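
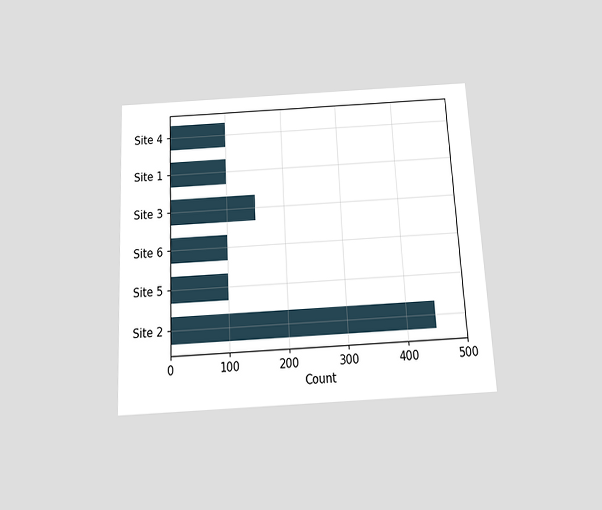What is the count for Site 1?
The chart is tilted about 3° counter-clockwise and viewed slightly from below. Reading along the chart's x-axis, the Site 1 bar reaches 100.

100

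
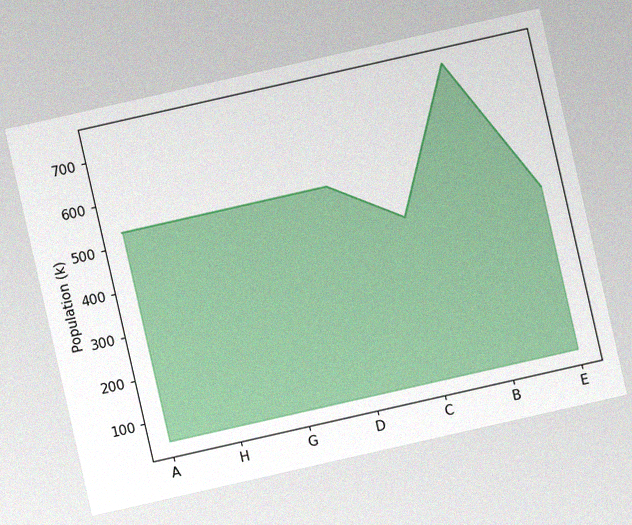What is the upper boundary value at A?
The chart is tilted about 13° counter-clockwise, with some photo noise. At A the upper boundary is at 530k.

530k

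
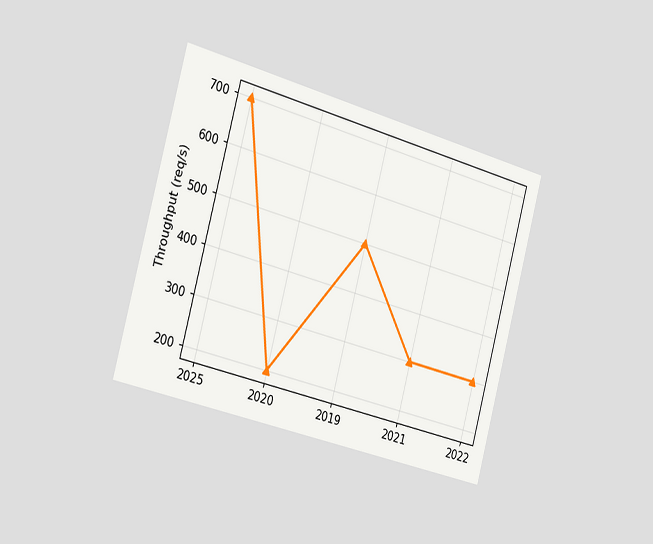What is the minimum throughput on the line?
The chart is tilted about 15° clockwise and viewed slightly from the left. The lowest point is at 2020, and reading across to the y-axis gives 200req/s.

200req/s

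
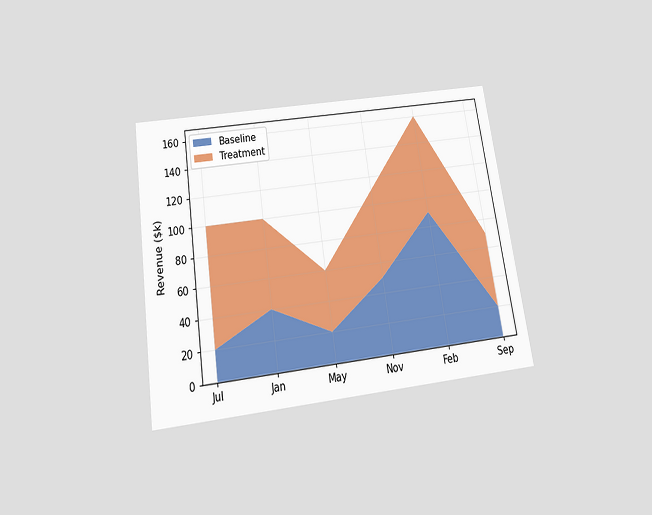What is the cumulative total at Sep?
$70k

The chart is tilted about 8° counter-clockwise and viewed slightly from below. The stacked total at Sep reaches $70k.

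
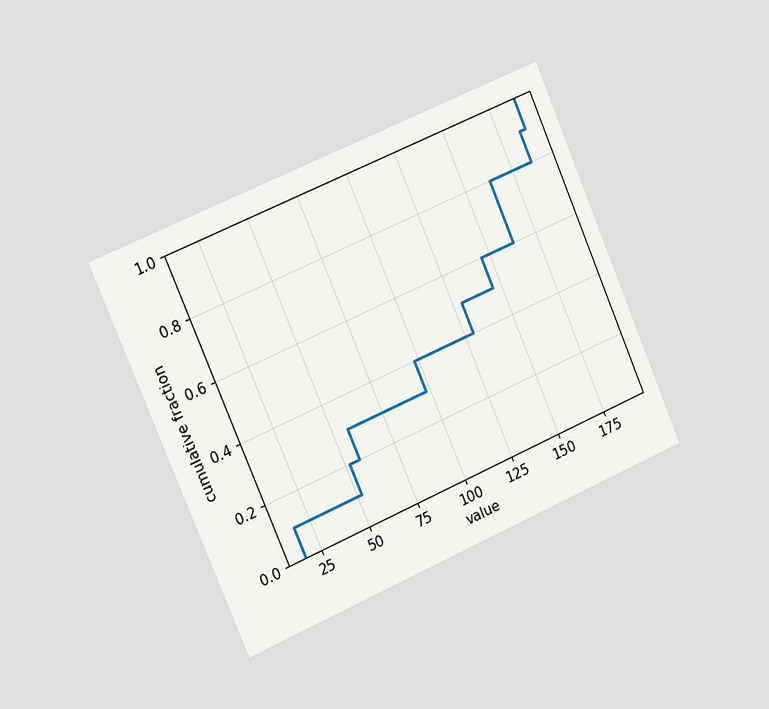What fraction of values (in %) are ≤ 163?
The chart is tilted about 23° counter-clockwise and viewed slightly from the left. At x=163 the ECDF step is at 80%.

80%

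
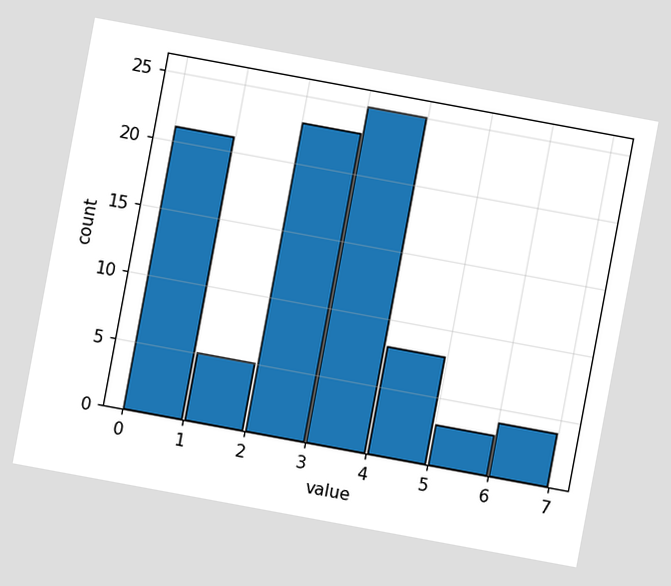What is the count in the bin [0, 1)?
21

The chart is tilted about 10° clockwise. The [0, 1) bin has height 21.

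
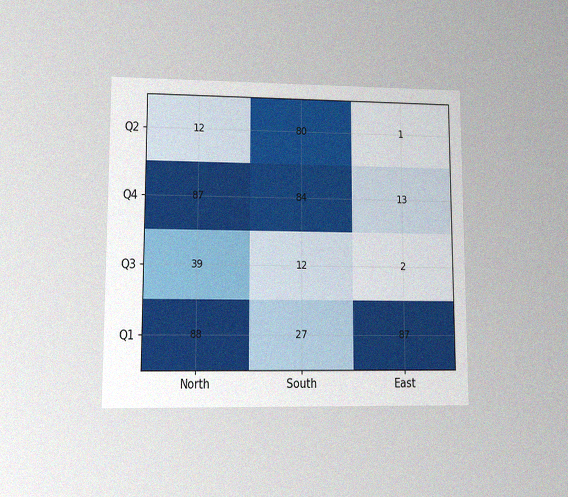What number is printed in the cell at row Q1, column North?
The chart is viewed at a slight angle, with some photo noise. The (Q1, North) cell reads 88.

88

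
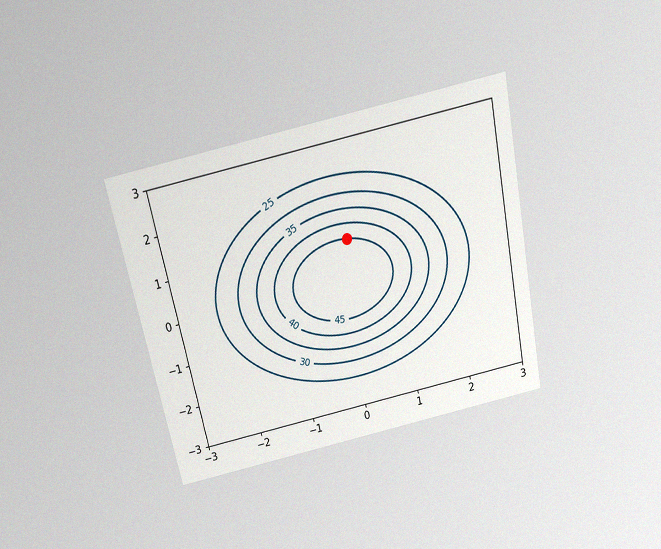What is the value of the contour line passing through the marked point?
The chart is tilted about 12° counter-clockwise and viewed slightly from above, with some photo noise. The marked point sits on the contour labelled 45.

45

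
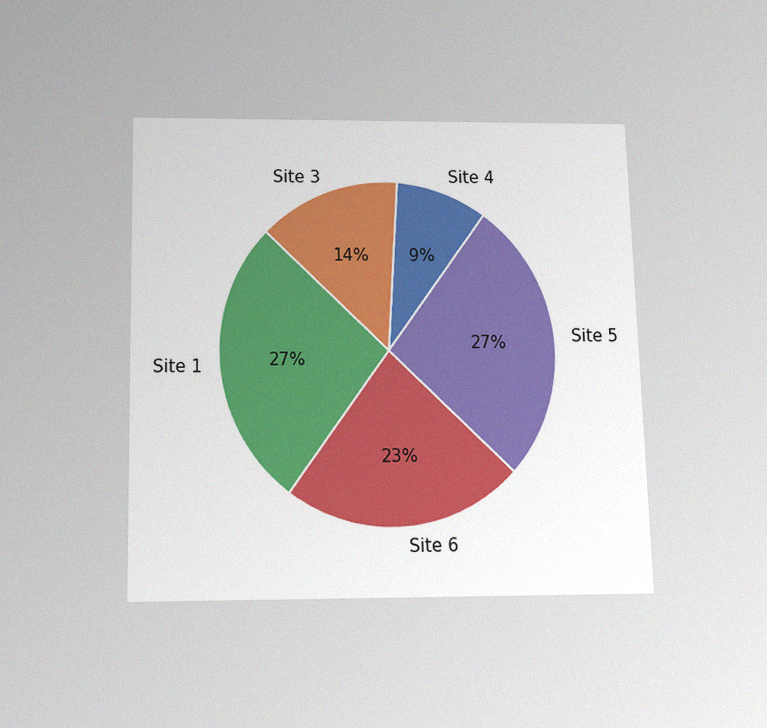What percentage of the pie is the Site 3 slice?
The chart is viewed slightly from below, with some photo noise. The Site 3 slice takes up 14% of the pie.

14%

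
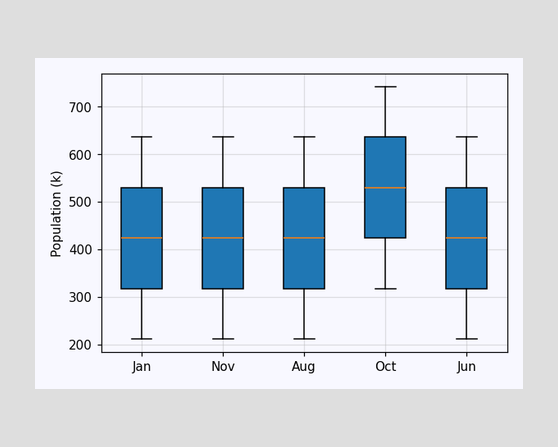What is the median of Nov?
424k

The median line in the Nov box sits at 424k.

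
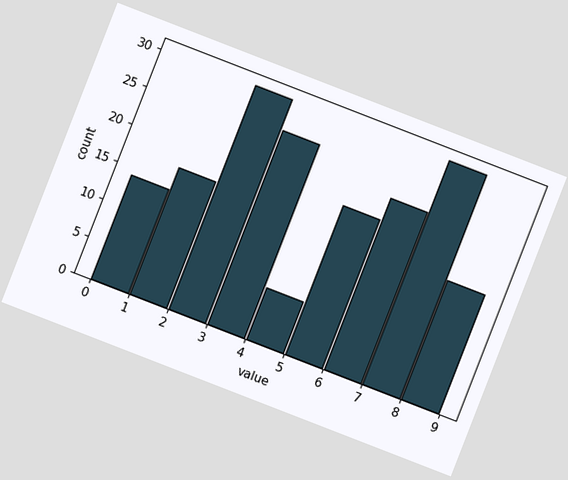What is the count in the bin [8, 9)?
The chart is tilted about 21° clockwise. The [8, 9) bin has height 16.

16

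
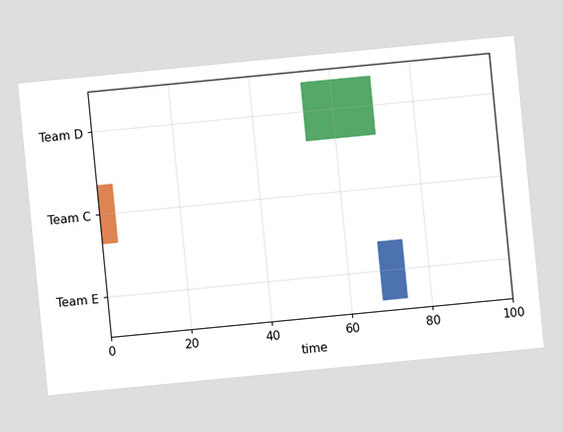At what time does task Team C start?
0

The chart is tilted about 6° counter-clockwise. The Team C bar begins at t=0.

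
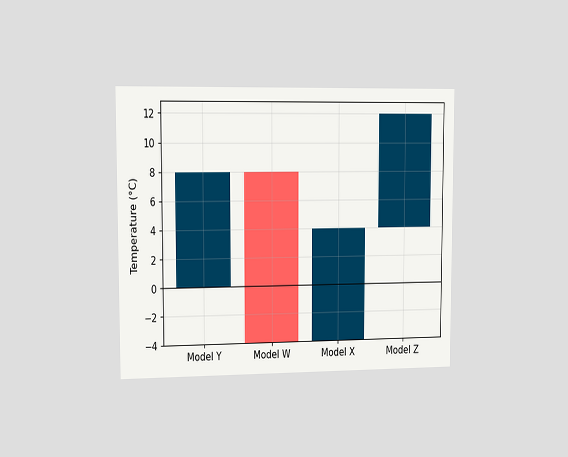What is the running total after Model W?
-4°C

The chart is viewed slightly from the left. After Model W the running total reaches -4°C.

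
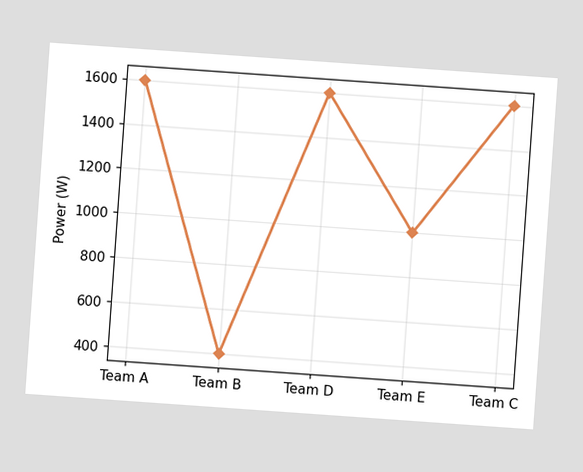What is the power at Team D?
The chart is tilted about 4° clockwise. At Team D, the line is at 1600W.

1600W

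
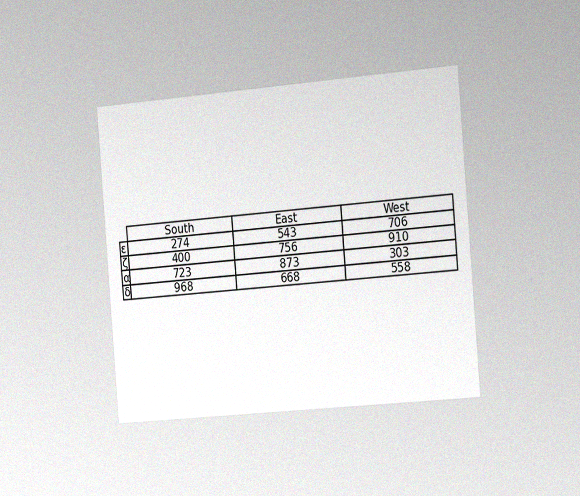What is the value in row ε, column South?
The chart is tilted about 5° counter-clockwise and viewed slightly from the right, with some photo noise. The (ε, South) cell reads 274.

274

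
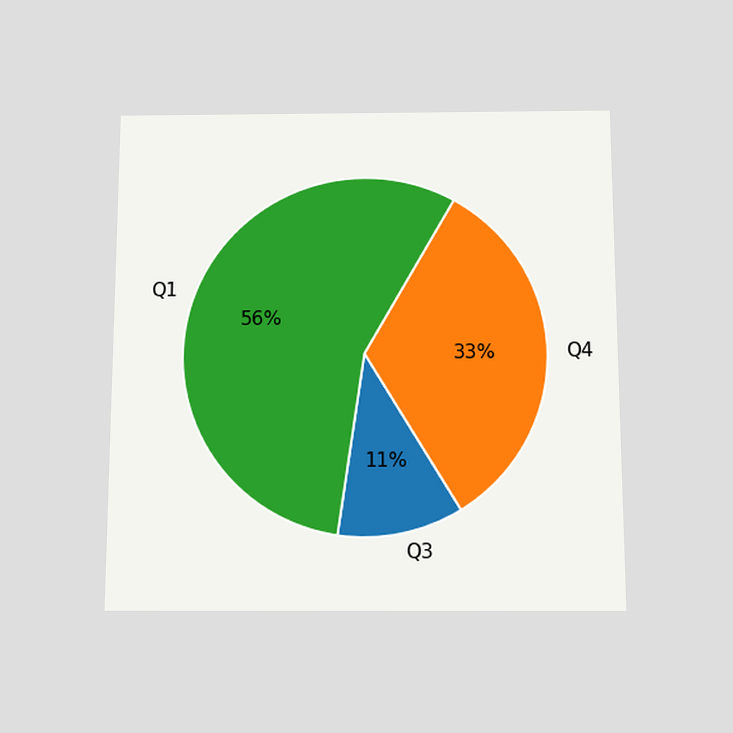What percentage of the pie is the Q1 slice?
56%

The chart is viewed slightly from below. The Q1 slice takes up 56% of the pie.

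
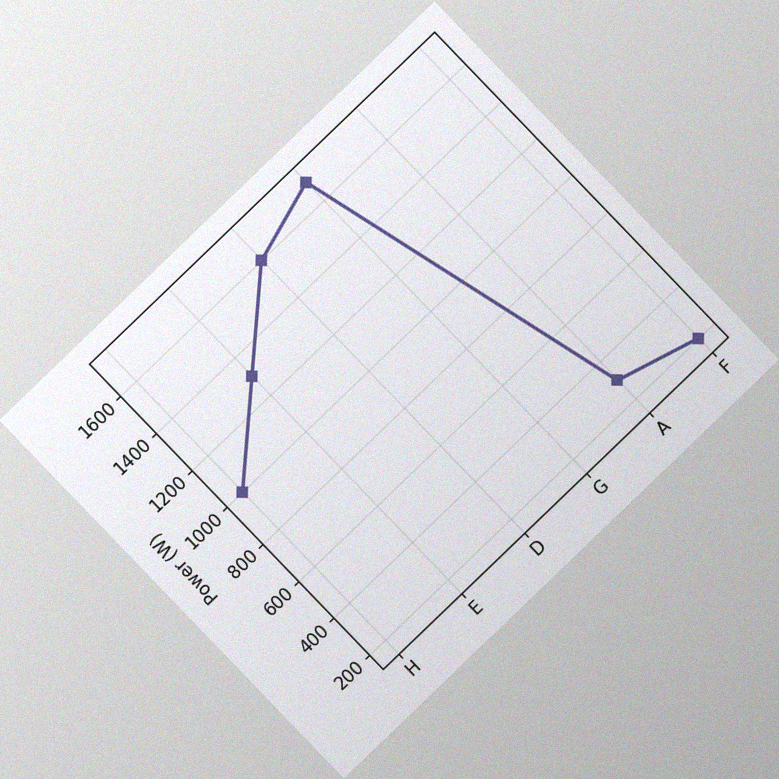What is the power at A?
The chart is tilted about 44° counter-clockwise, with some photo noise. At A, the line is at 300W.

300W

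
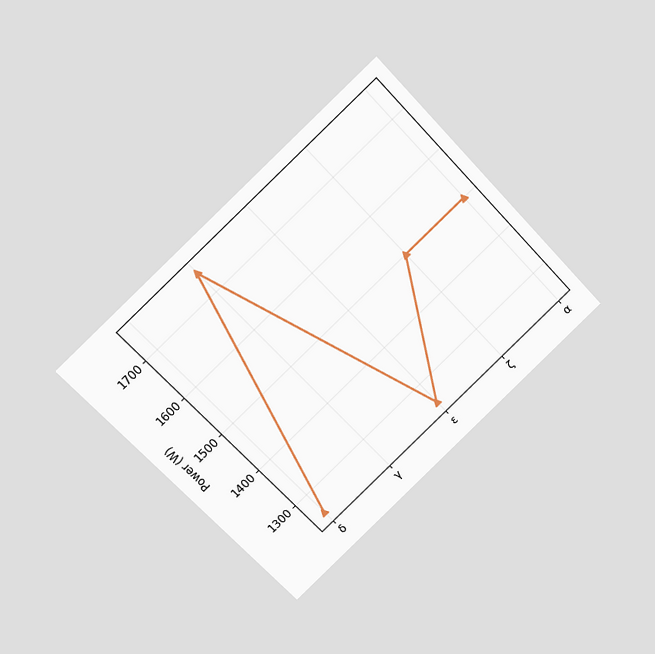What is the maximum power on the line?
The chart is tilted about 43° counter-clockwise and viewed at a slight angle. The highest point is at γ, and reading across to the y-axis gives 1750W.

1750W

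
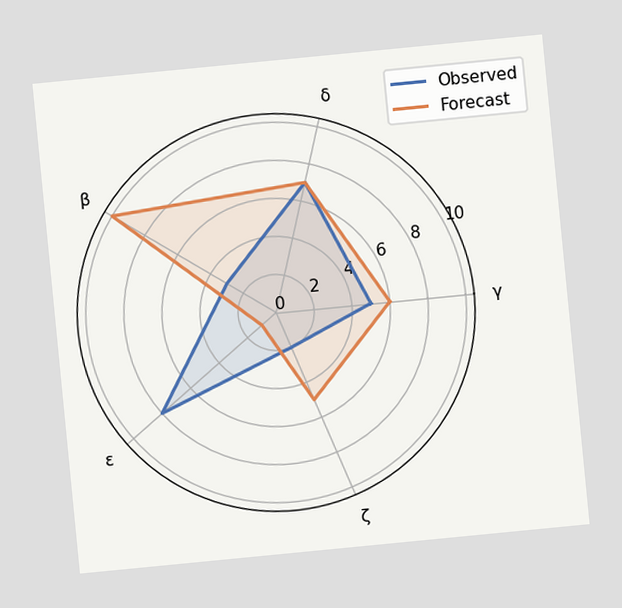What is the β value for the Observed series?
3

The chart is tilted about 6° counter-clockwise. On the β axis, Observed reaches 3.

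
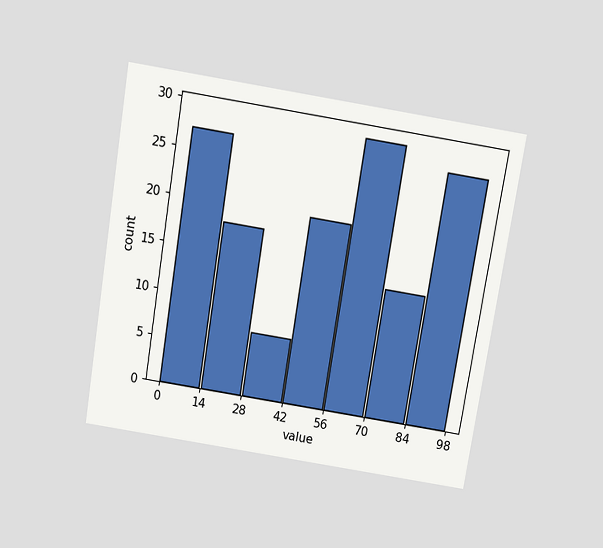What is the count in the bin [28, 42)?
7

The chart is tilted about 9° clockwise and viewed slightly from above. The [28, 42) bin has height 7.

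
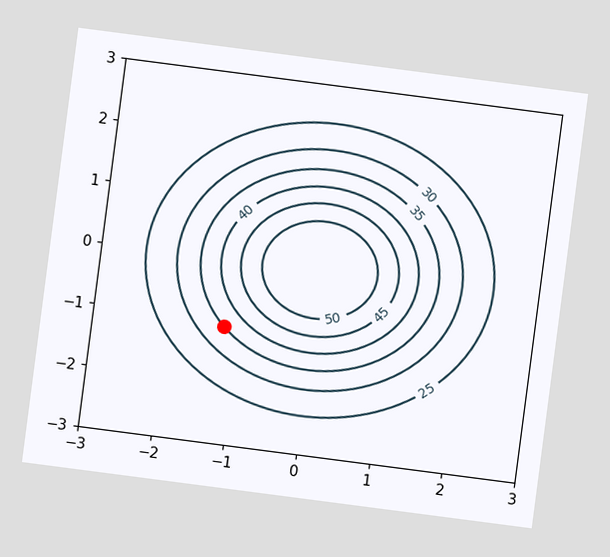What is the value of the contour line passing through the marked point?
The chart is tilted about 7° clockwise. The marked point sits on the contour labelled 35.

35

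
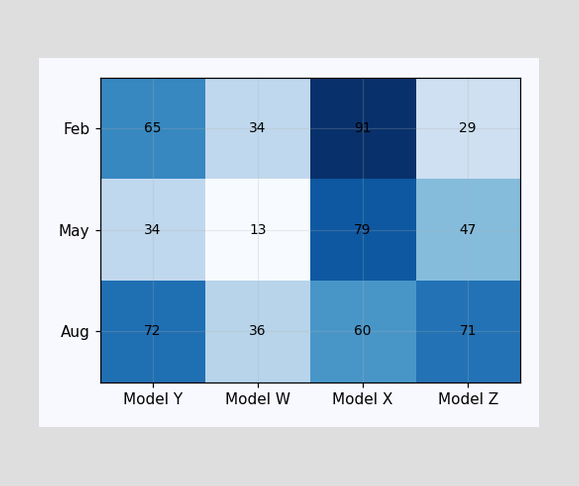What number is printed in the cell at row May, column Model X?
The (May, Model X) cell reads 79.

79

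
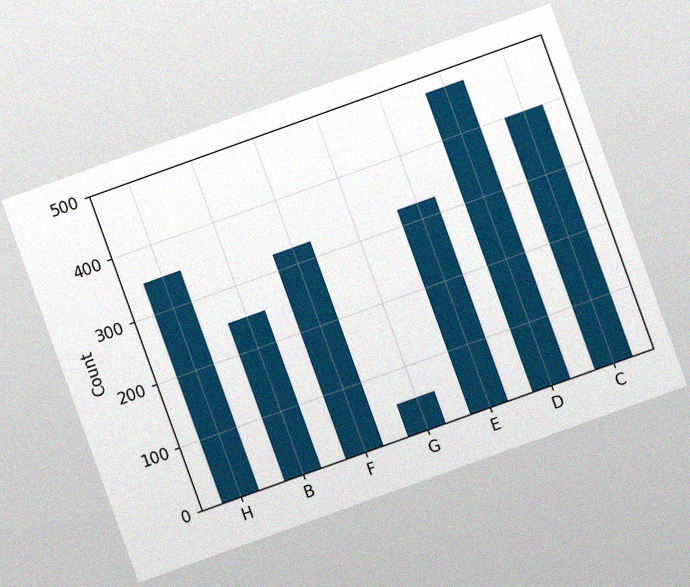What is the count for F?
325

The chart is tilted about 20° counter-clockwise, with some photo noise. Reading along the chart's y-axis, the F bar reaches 325.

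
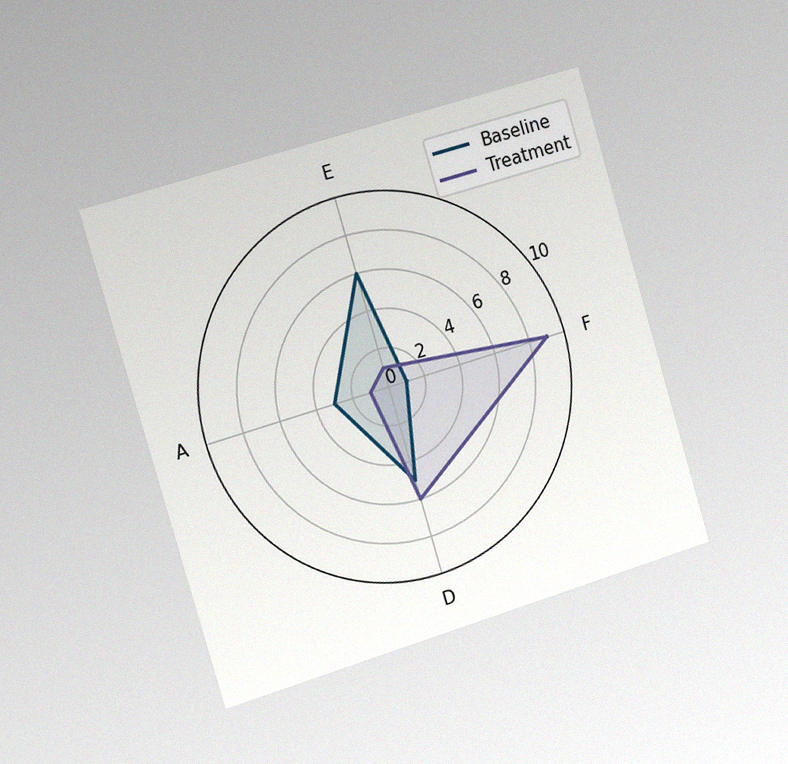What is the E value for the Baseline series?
6

The chart is tilted about 17° counter-clockwise and viewed slightly from the left, with some photo noise. On the E axis, Baseline reaches 6.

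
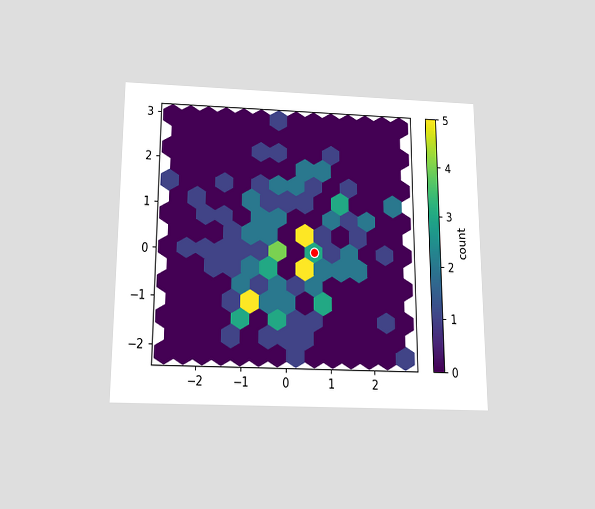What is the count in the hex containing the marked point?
The chart is viewed slightly from below. The marked hex reads 3 on the colorbar.

3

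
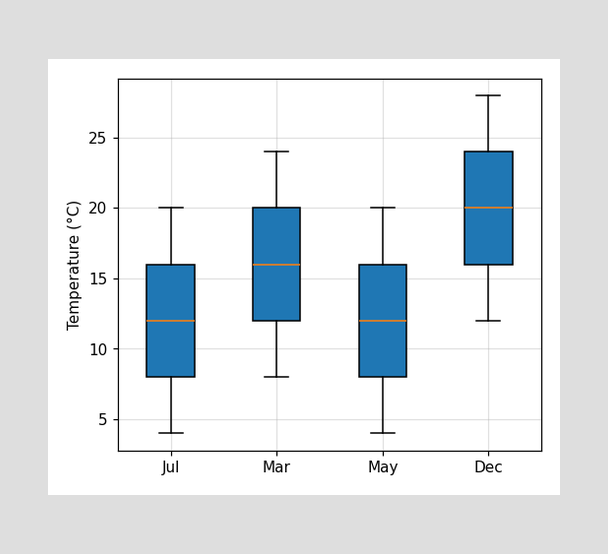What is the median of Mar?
The median line in the Mar box sits at 16°C.

16°C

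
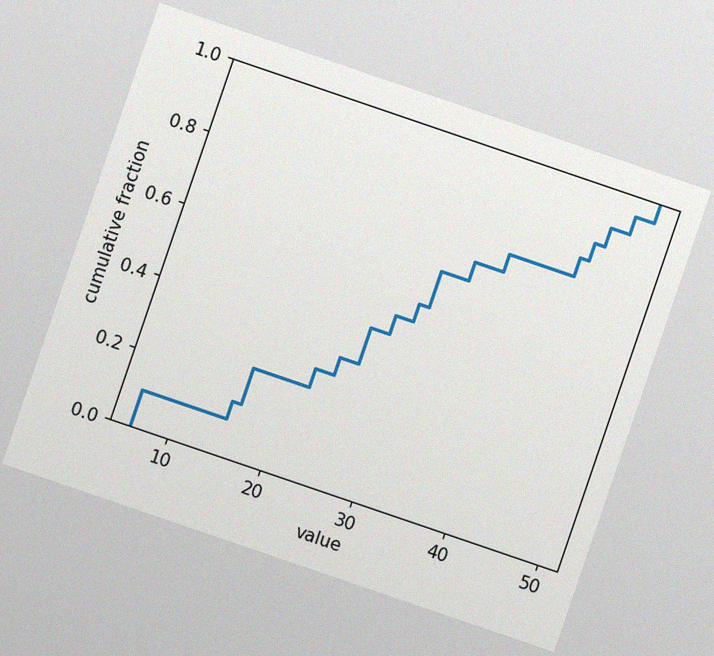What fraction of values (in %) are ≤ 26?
The chart is tilted about 19° clockwise, with some photo noise. At x=26 the ECDF step is at 45%.

45%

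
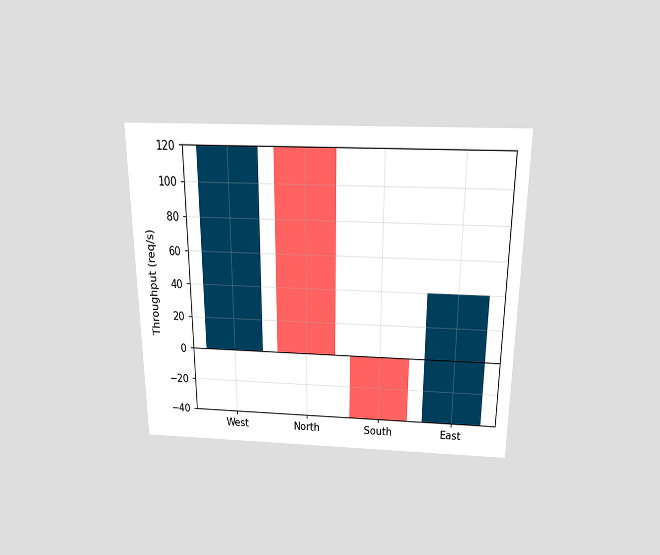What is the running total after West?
120req/s

The chart is viewed slightly from above. After West the running total reaches 120req/s.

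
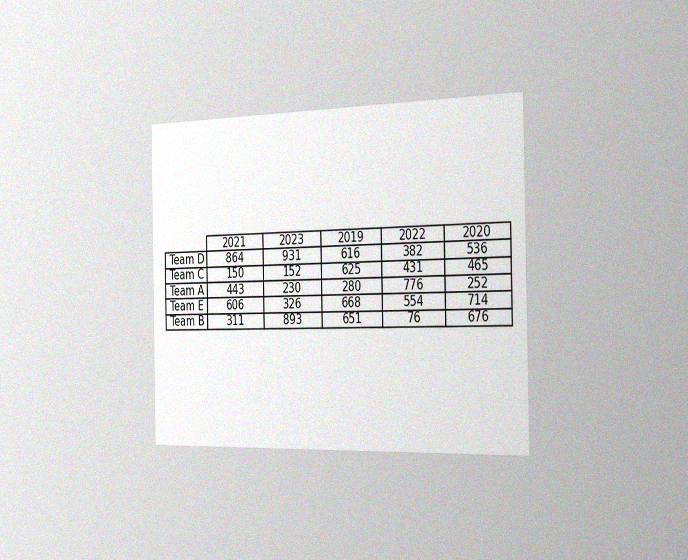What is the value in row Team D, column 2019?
The chart is viewed slightly from the right, with some photo noise. The (Team D, 2019) cell reads 616.

616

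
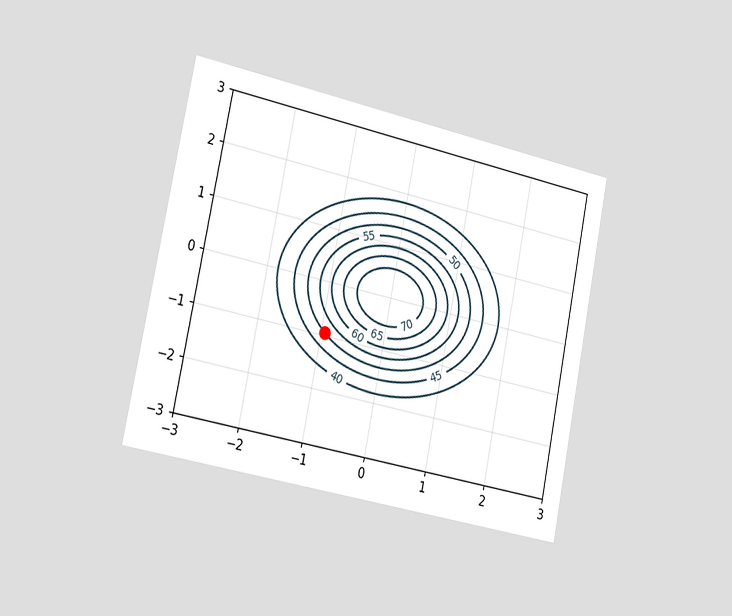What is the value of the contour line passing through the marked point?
50

The chart is tilted about 11° clockwise and viewed slightly from the left. The marked point sits on the contour labelled 50.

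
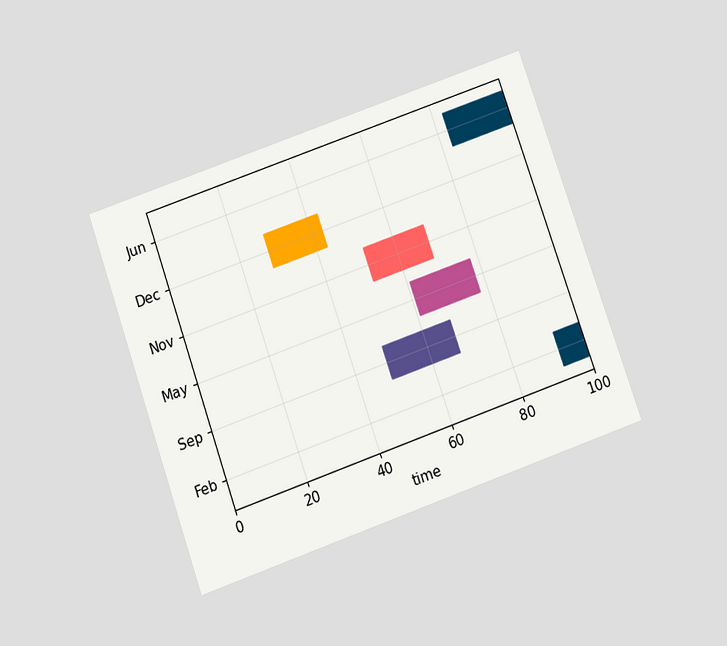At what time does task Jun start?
83

The chart is tilted about 19° counter-clockwise and viewed slightly from below. The Jun bar begins at t=83.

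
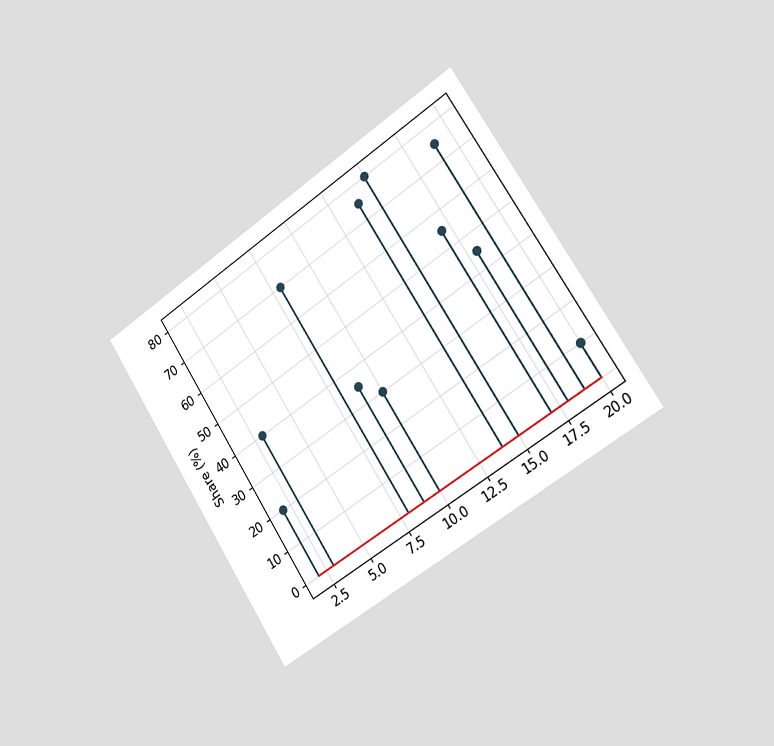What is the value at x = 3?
40%

The chart is tilted about 33° counter-clockwise and viewed slightly from the right. The stem at x=3 reaches 40%.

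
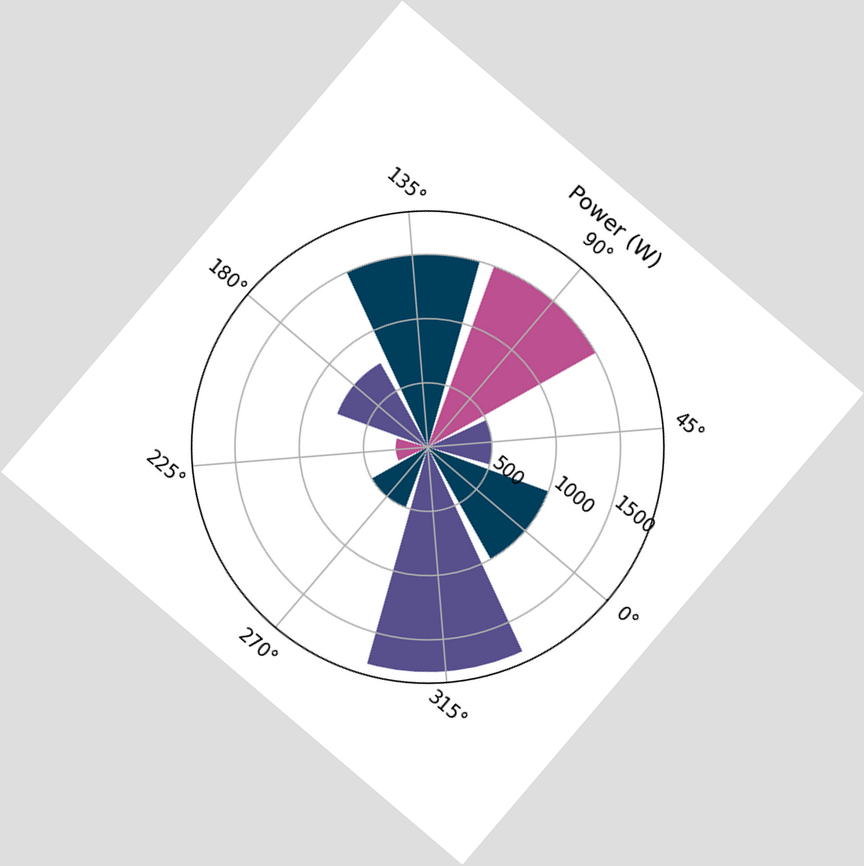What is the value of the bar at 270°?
500W

The chart is tilted about 40° clockwise. The bar at 270° reaches 500W on the radial axis.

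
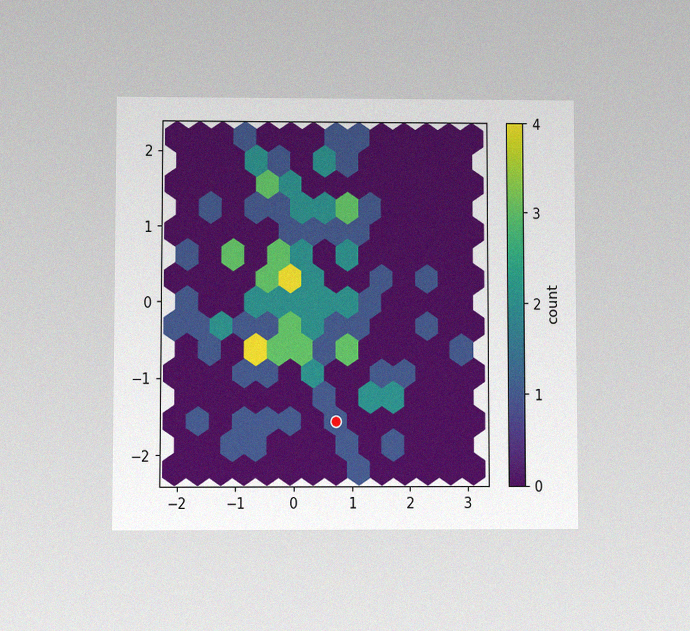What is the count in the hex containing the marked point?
1

The chart is viewed at a slight angle, with some photo noise. The marked hex reads 1 on the colorbar.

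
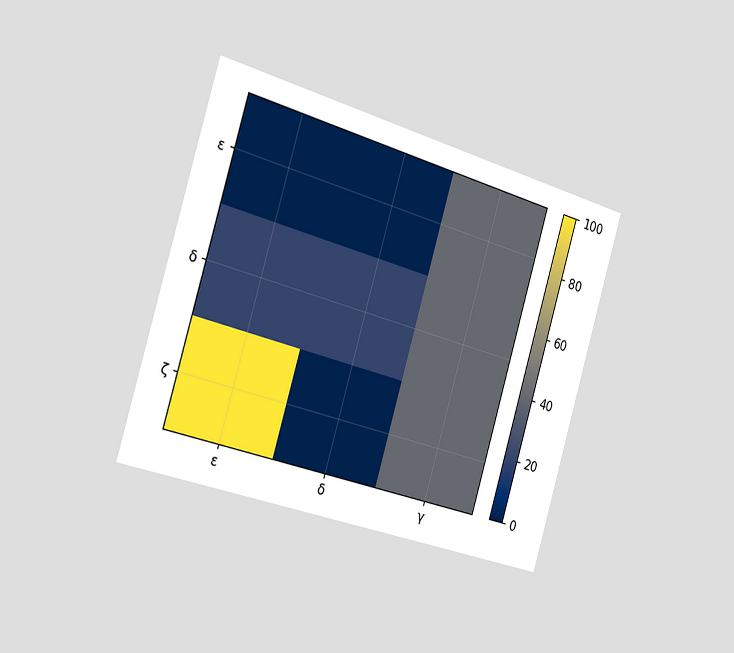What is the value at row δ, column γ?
40

The chart is tilted about 16° clockwise and viewed slightly from the left. Matching cell (δ, γ) against the colorbar gives 40.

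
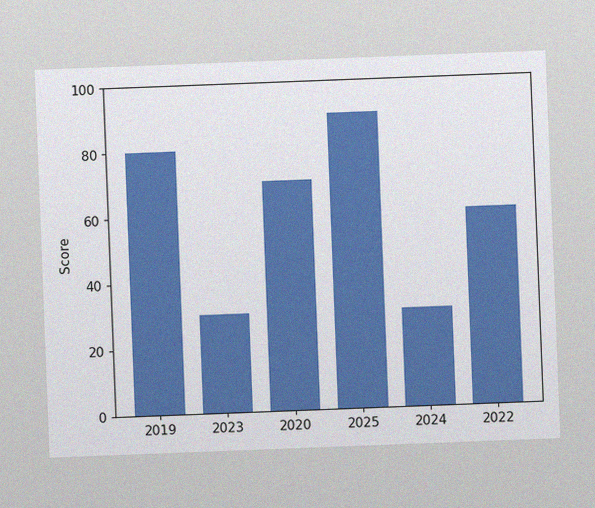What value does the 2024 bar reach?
30

The chart is tilted about 2° counter-clockwise, with some photo noise. Reading along the chart's y-axis, the 2024 bar reaches 30.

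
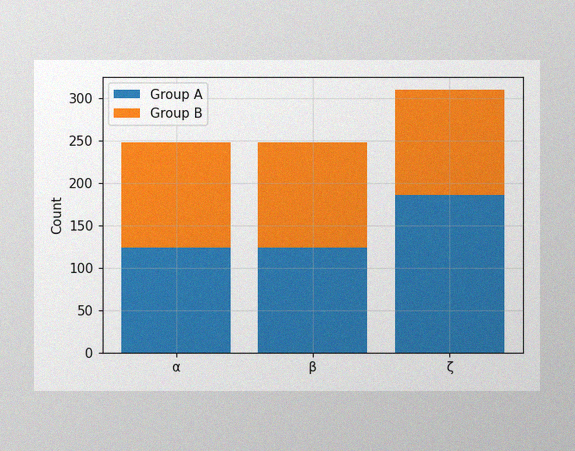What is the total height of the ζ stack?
The image has some photo noise and uneven lighting. The ζ stack's top reaches 310 on the y-axis.

310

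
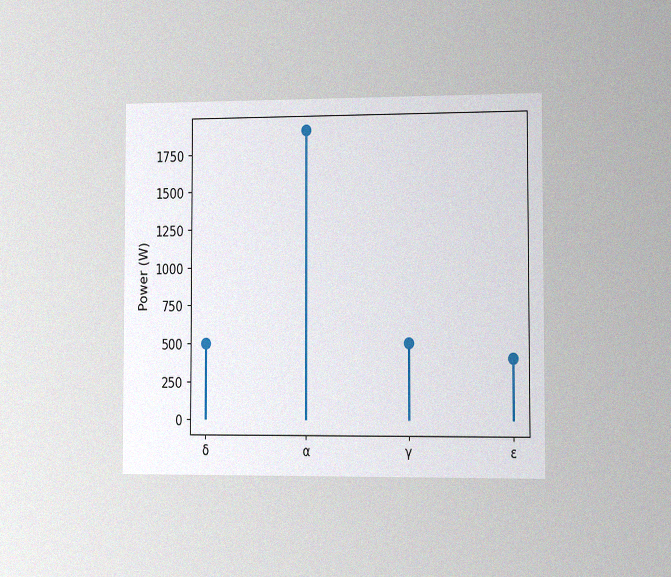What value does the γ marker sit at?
The chart is viewed slightly from the right, with some photo noise. The γ marker sits at 500W.

500W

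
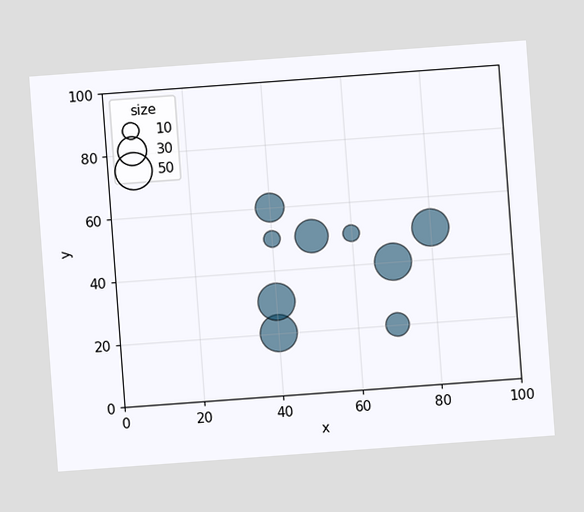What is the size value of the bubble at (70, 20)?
The chart is tilted about 4° counter-clockwise. Matching the bubble at (70, 20) against the size legend gives 20.

20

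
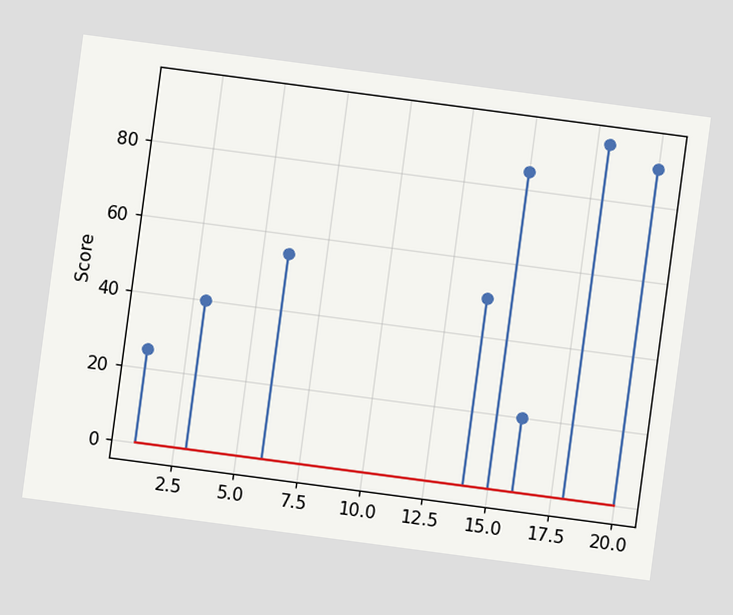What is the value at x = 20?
The chart is tilted about 8° clockwise. The stem at x=20 reaches 90.

90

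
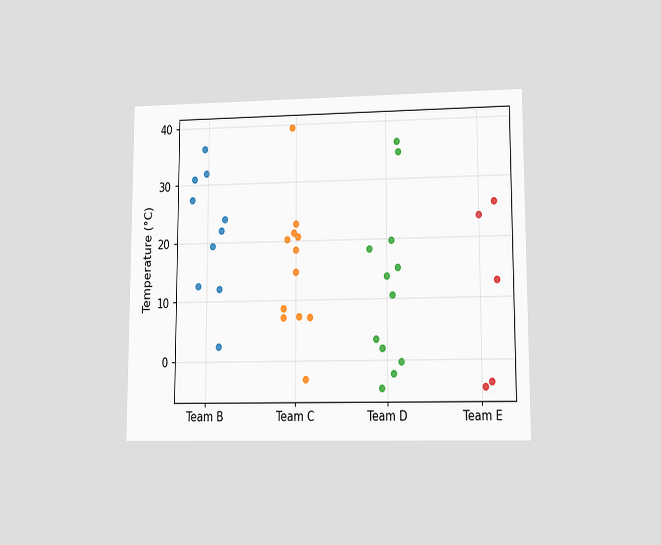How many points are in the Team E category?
5

The chart is viewed at a slight angle. Counting the markers in the Team E column gives 5.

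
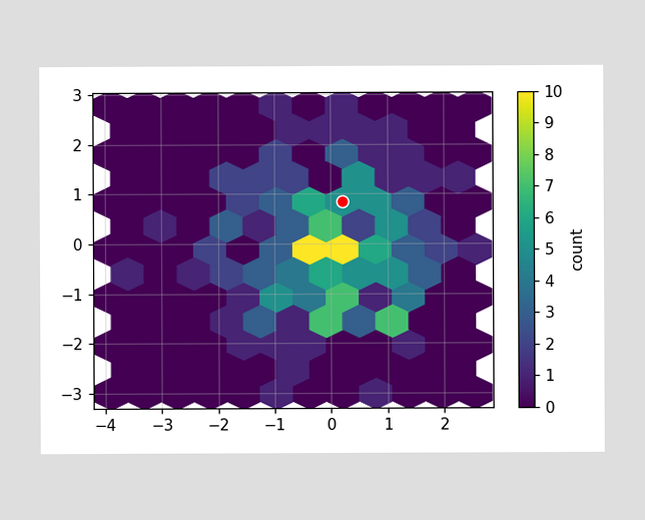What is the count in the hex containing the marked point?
5

The marked hex reads 5 on the colorbar.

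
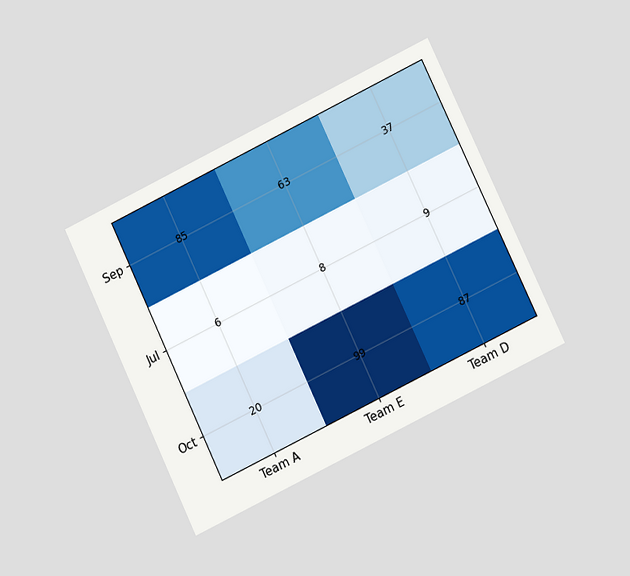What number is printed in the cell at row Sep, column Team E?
63

The chart is tilted about 26° counter-clockwise and viewed at a slight angle. The (Sep, Team E) cell reads 63.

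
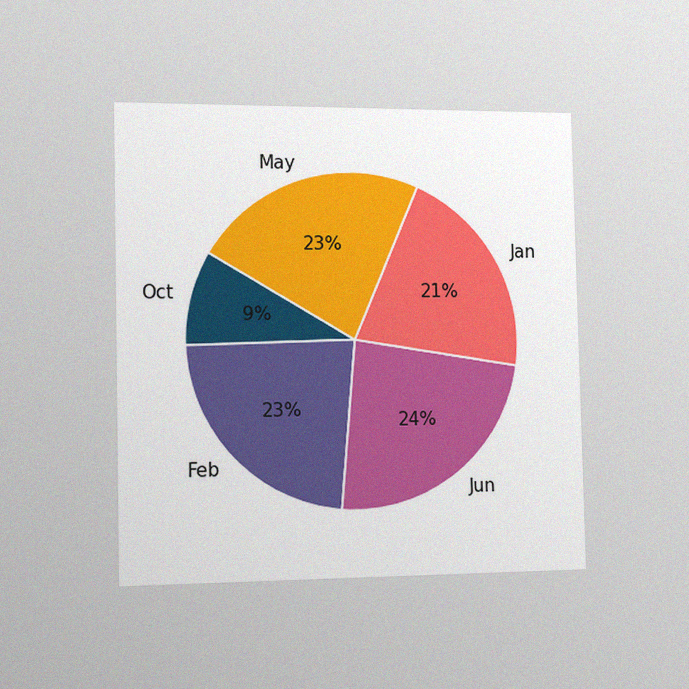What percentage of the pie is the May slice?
23%

The chart is viewed slightly from the left, with some photo noise. The May slice takes up 23% of the pie.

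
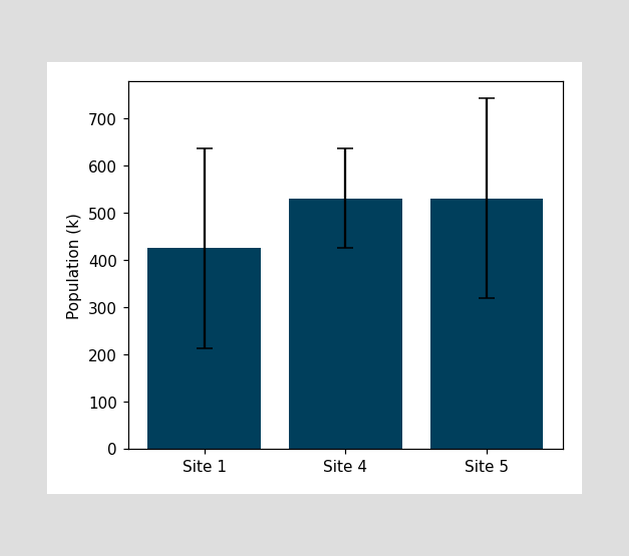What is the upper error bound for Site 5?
742k

The Site 5 bar's upper whisker reaches 742k.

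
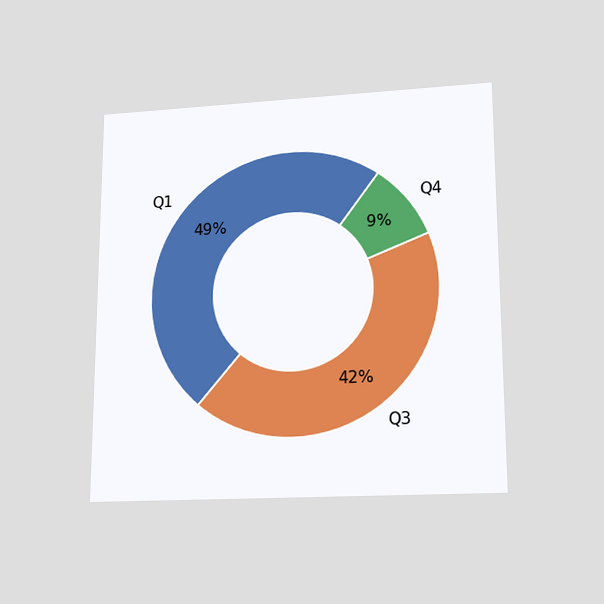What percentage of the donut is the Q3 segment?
42%

The chart is viewed slightly from below. The Q3 segment takes up 42% of the ring.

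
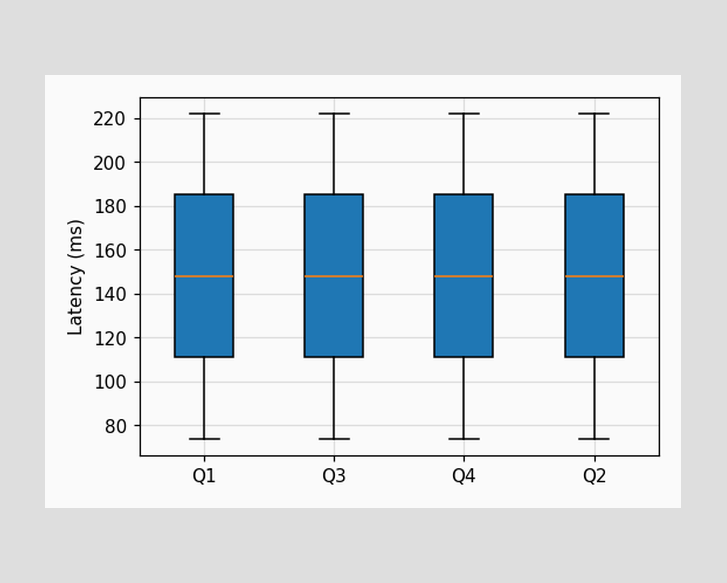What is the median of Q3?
The median line in the Q3 box sits at 148ms.

148ms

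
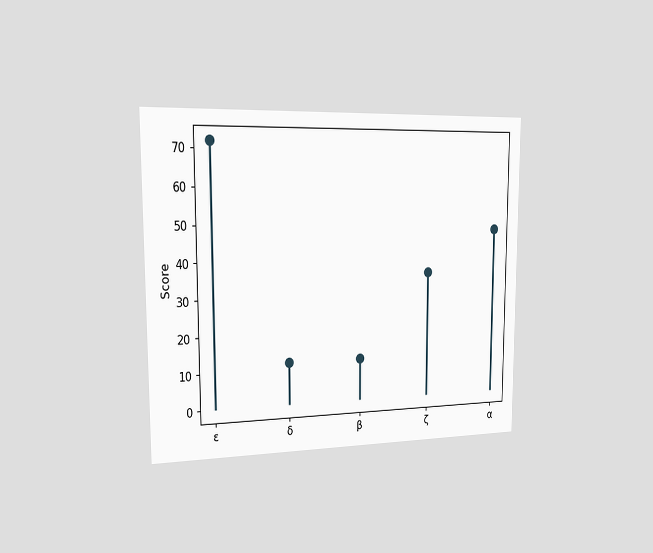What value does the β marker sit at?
The chart is viewed slightly from the left. The β marker sits at 12.

12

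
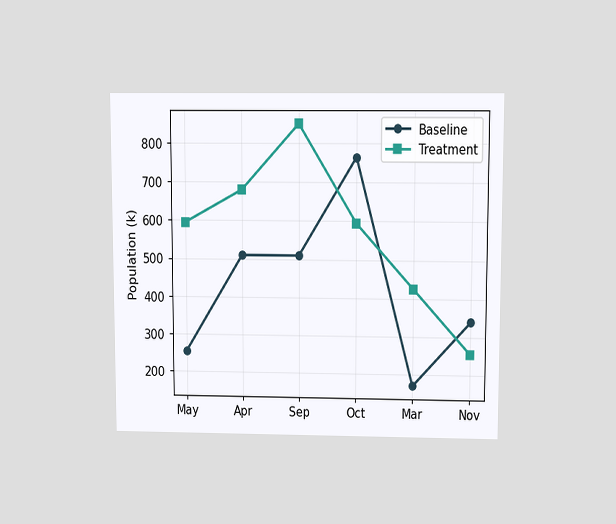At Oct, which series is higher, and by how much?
Baseline, by 170k

The chart is viewed slightly from above. At Oct, Baseline sits above the other line by 170k.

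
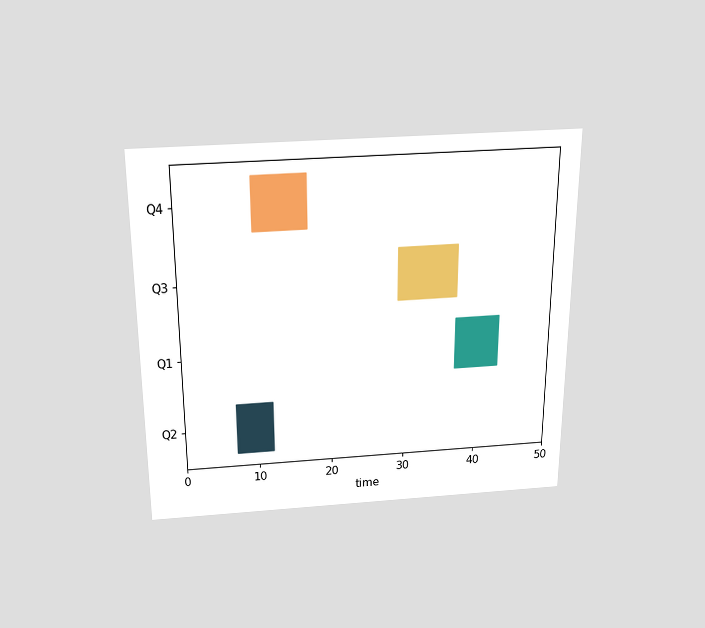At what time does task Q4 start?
10

The chart is viewed slightly from above. The Q4 bar begins at t=10.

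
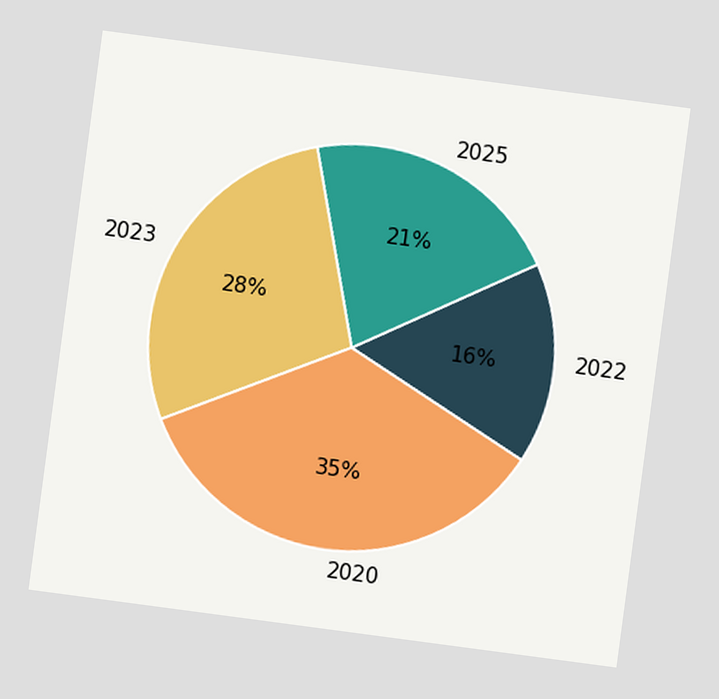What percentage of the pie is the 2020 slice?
The chart is tilted about 8° clockwise. The 2020 slice takes up 35% of the pie.

35%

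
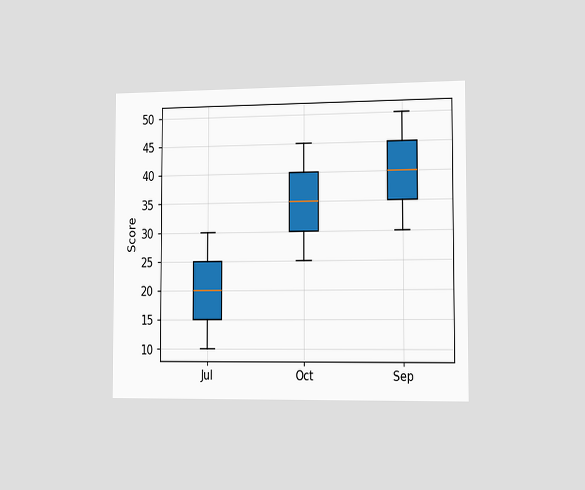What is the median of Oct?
35

The chart is viewed slightly from the right. The median line in the Oct box sits at 35.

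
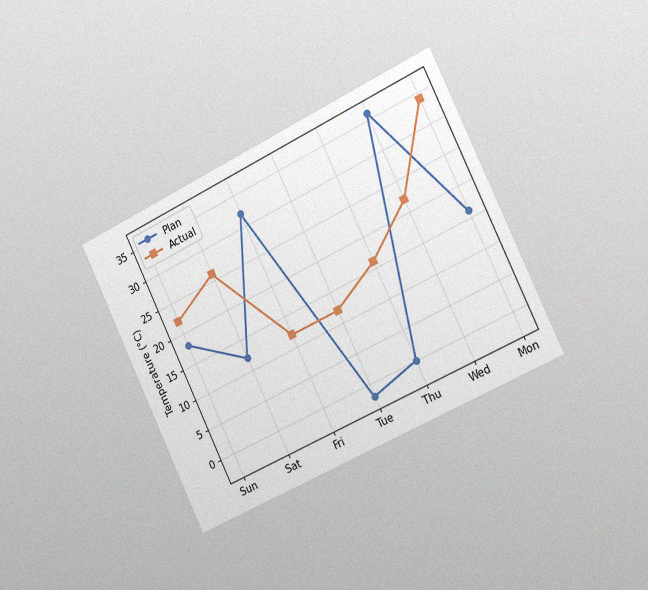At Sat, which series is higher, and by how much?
The chart is tilted about 26° counter-clockwise and viewed slightly from the right, with some photo noise. At Sat, Actual sits above the other line by 14°C.

Actual, by 14°C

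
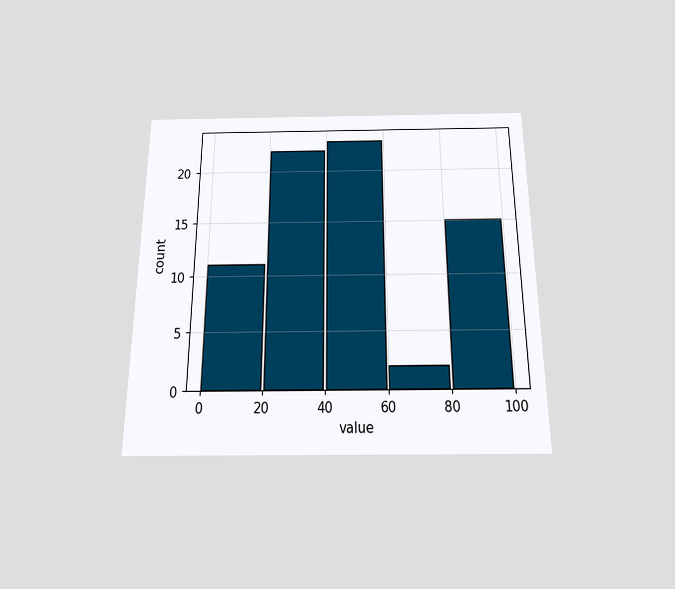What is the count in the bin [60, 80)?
The chart is viewed slightly from below. The [60, 80) bin has height 2.

2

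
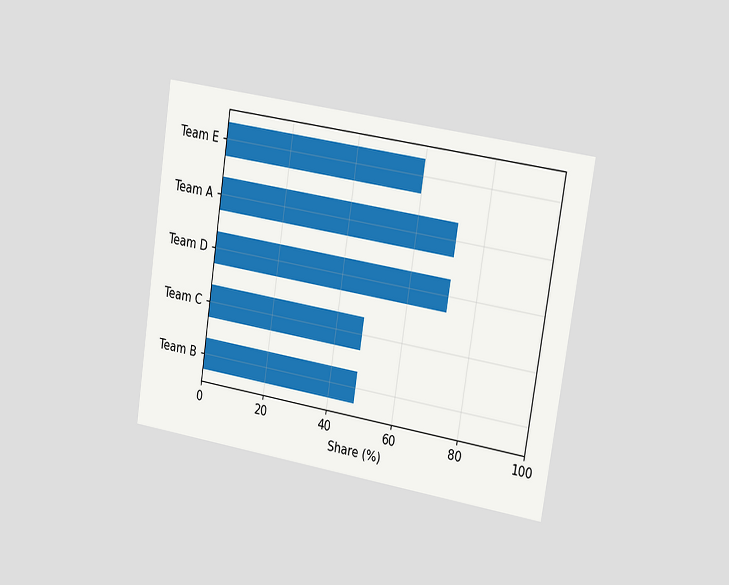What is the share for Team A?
The chart is tilted about 9° clockwise and viewed slightly from the right. Reading along the chart's x-axis, the Team A bar reaches 72%.

72%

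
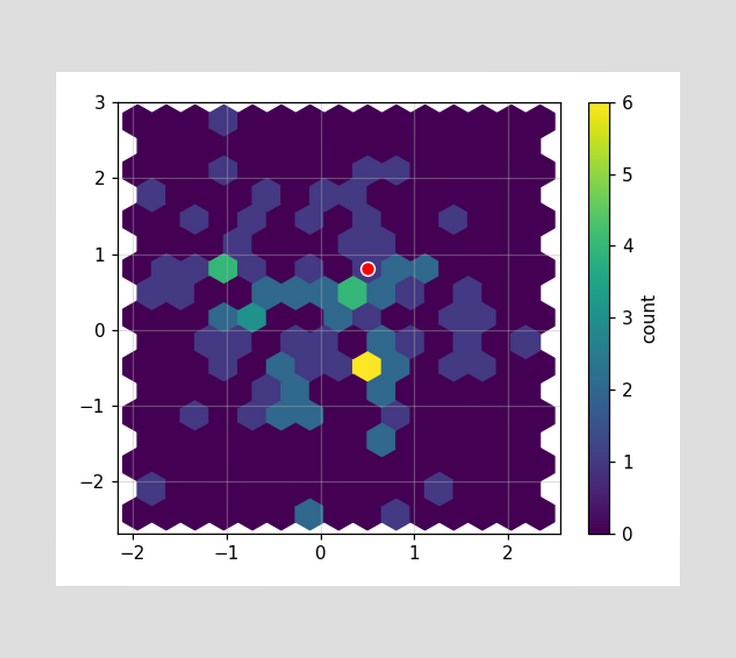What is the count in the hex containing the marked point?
The marked hex reads 1 on the colorbar.

1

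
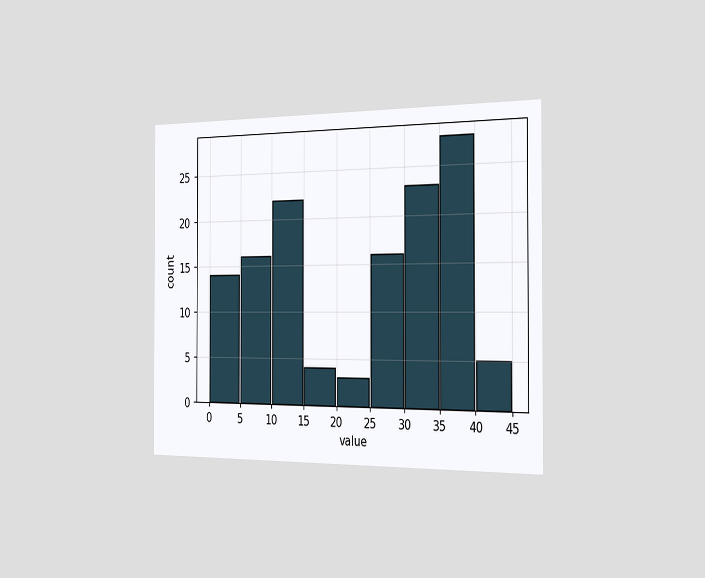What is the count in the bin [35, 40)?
The chart is viewed slightly from the right. The [35, 40) bin has height 28.

28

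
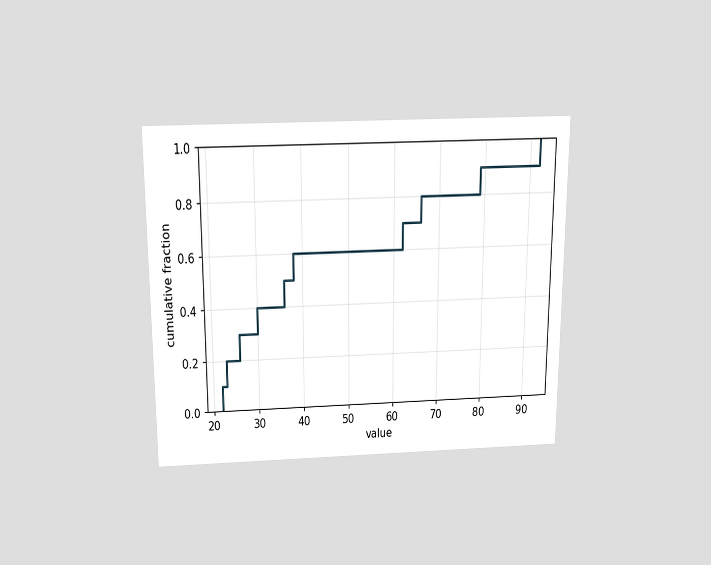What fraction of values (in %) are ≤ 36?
50%

The chart is viewed slightly from above. At x=36 the ECDF step is at 50%.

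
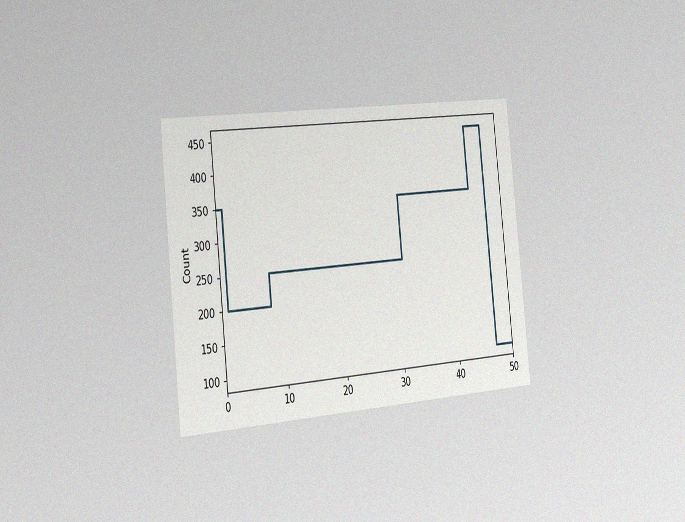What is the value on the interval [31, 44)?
350

The chart is tilted about 6° counter-clockwise and viewed slightly from the left, with some photo noise. On [31, 44) the step sits at 350.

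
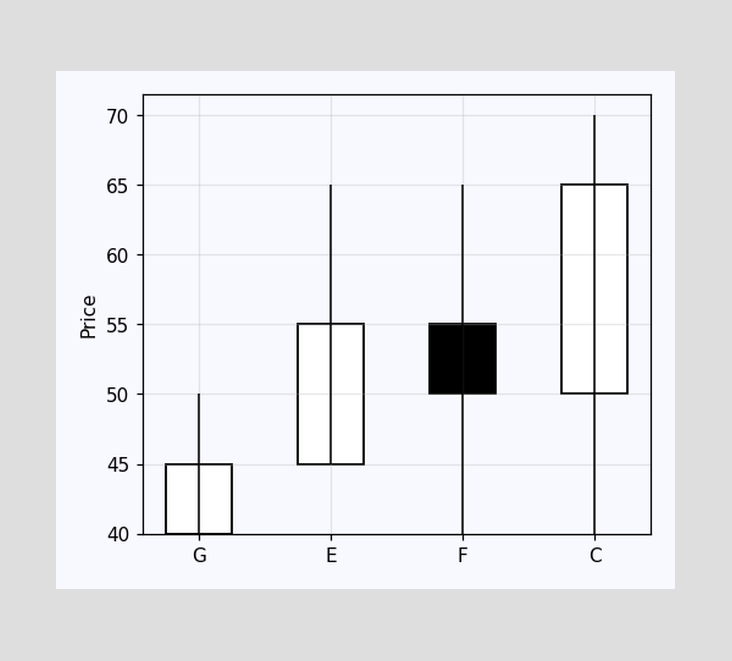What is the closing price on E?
55

The E candle closes at 55.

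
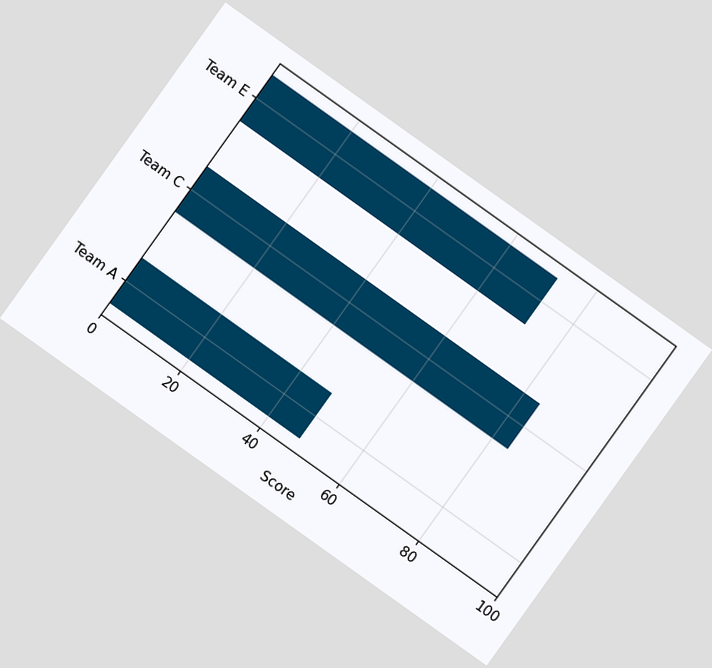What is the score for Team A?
48

The chart is tilted about 36° clockwise. Reading along the chart's x-axis, the Team A bar reaches 48.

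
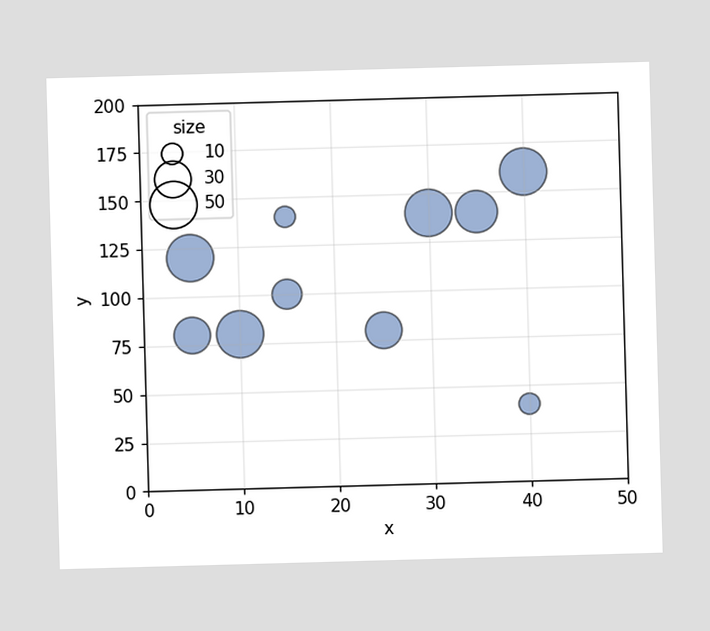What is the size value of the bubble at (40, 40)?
Matching the bubble at (40, 40) against the size legend gives 10.

10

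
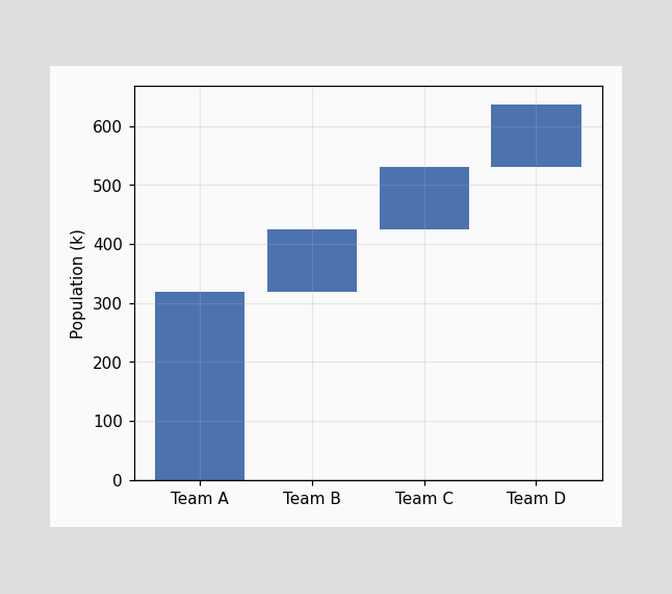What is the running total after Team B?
After Team B the running total reaches 424k.

424k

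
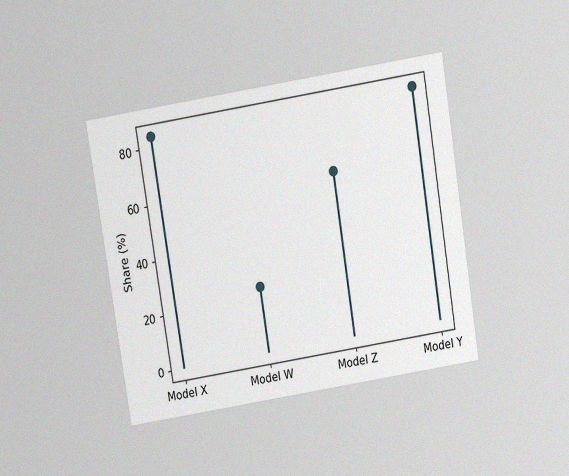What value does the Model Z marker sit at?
60%

The chart is tilted about 9° counter-clockwise and viewed slightly from above, with some photo noise. The Model Z marker sits at 60%.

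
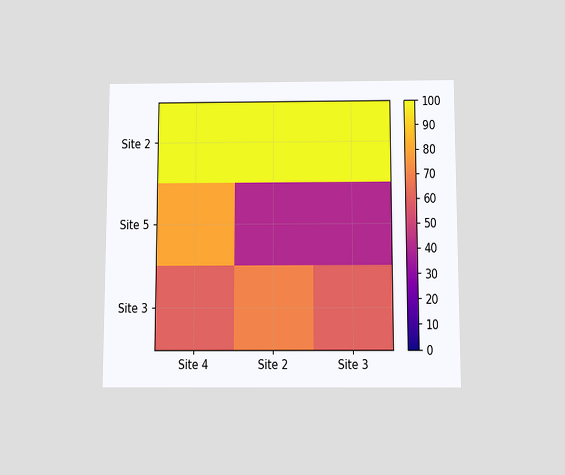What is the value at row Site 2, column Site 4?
100

The chart is viewed slightly from below. Matching cell (Site 2, Site 4) against the colorbar gives 100.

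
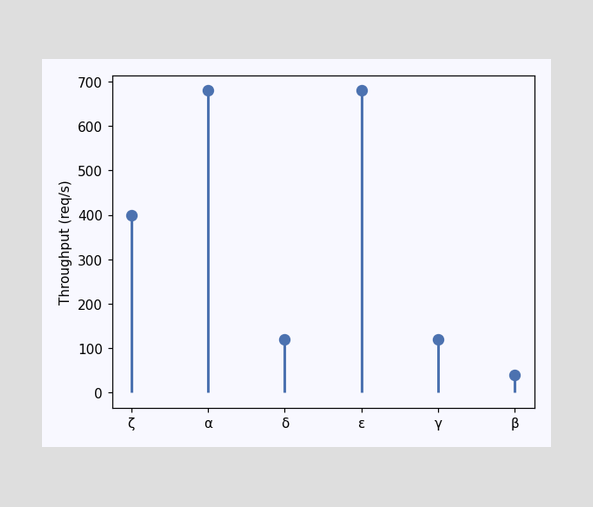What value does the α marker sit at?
680req/s

The α marker sits at 680req/s.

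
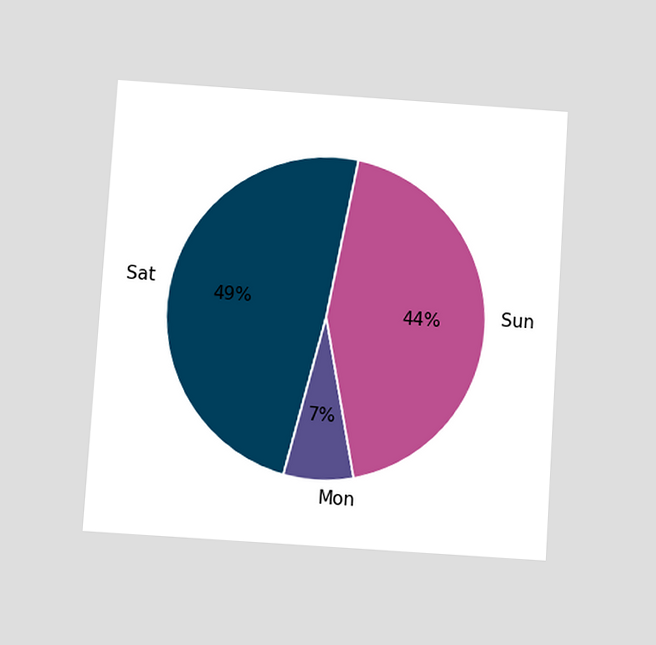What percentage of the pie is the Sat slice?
49%

The chart is tilted about 4° clockwise and viewed slightly from below. The Sat slice takes up 49% of the pie.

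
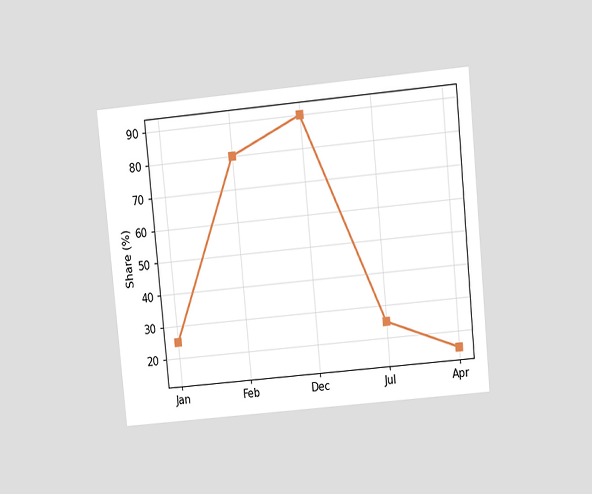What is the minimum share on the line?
The chart is tilted about 5° counter-clockwise and viewed slightly from above. The lowest point is at Apr, and reading across to the y-axis gives 15%.

15%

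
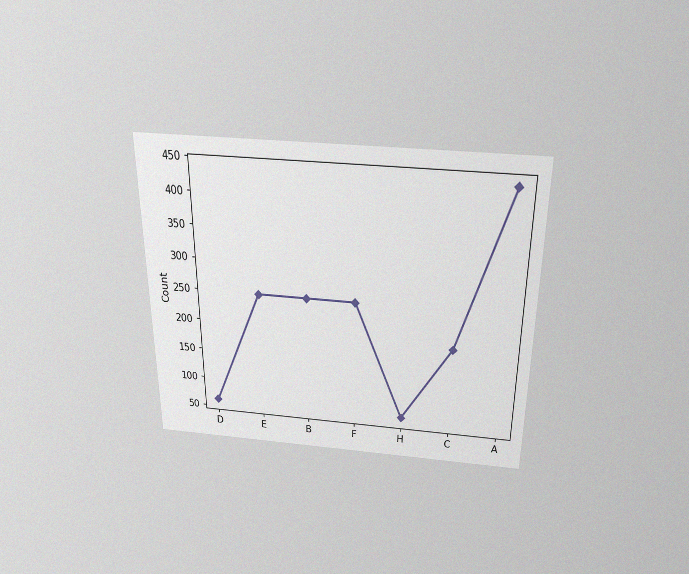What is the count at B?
248

The chart is viewed slightly from above, with some photo noise. At B, the line is at 248.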